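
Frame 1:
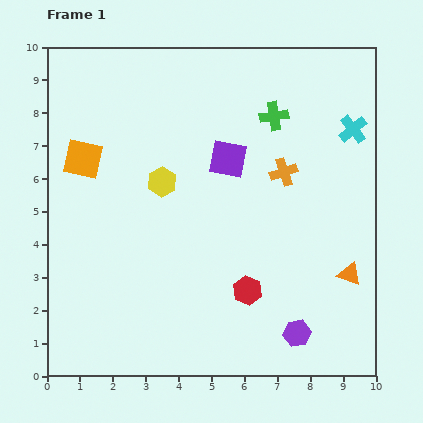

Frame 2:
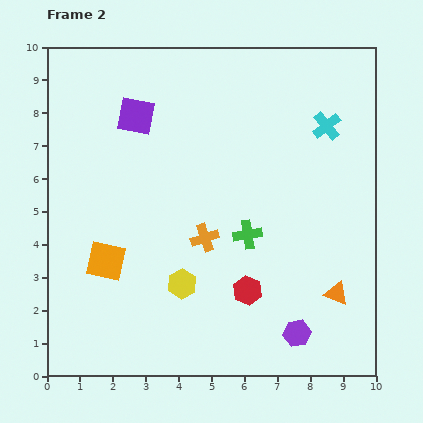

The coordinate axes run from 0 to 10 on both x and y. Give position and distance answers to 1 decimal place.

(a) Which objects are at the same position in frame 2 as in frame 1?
the purple hexagon, the red hexagon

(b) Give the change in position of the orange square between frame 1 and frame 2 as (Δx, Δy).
(0.7, -3.1)

The orange square was at (1.1, 6.6) in frame 1 and (1.8, 3.5) in frame 2.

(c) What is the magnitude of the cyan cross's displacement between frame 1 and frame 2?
0.8

The cyan cross moved from (9.3, 7.5) to (8.5, 7.6), a distance of √(0.8² + 0.1²) ≈ 0.8.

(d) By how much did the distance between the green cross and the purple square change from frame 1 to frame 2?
+3.1

Distance in frame 1: 1.9. Distance in frame 2: 5.0.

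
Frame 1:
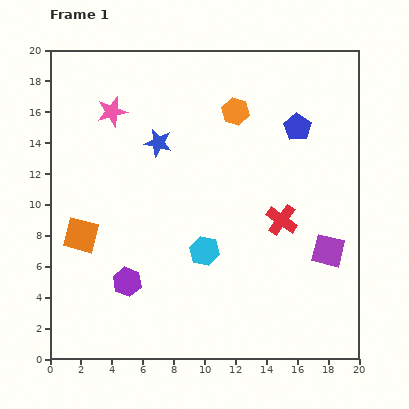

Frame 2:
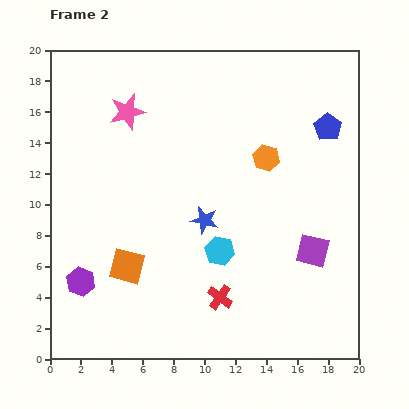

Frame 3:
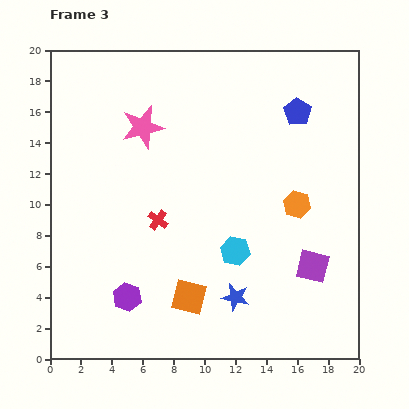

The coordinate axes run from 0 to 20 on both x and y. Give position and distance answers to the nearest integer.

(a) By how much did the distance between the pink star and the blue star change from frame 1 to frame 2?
+5

Distance in frame 1: 4. Distance in frame 2: 9.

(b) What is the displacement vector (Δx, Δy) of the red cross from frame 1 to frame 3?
(-8, 0)

The red cross was at (15, 9) in frame 1 and (7, 9) in frame 3.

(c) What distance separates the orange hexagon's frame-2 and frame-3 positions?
4

The orange hexagon moved from (14, 13) to (16, 10), a distance of √(2² + 3²) ≈ 4.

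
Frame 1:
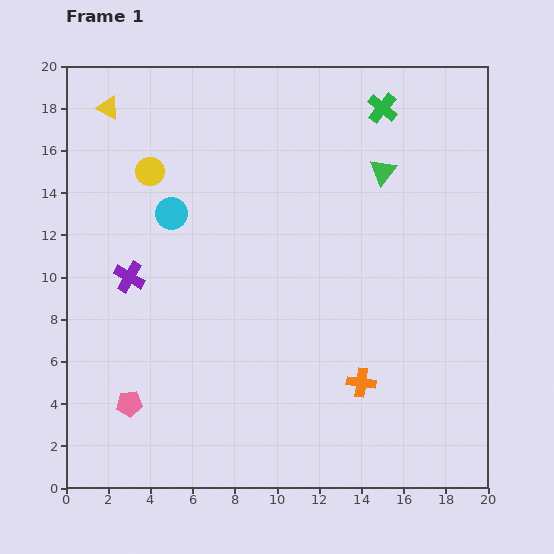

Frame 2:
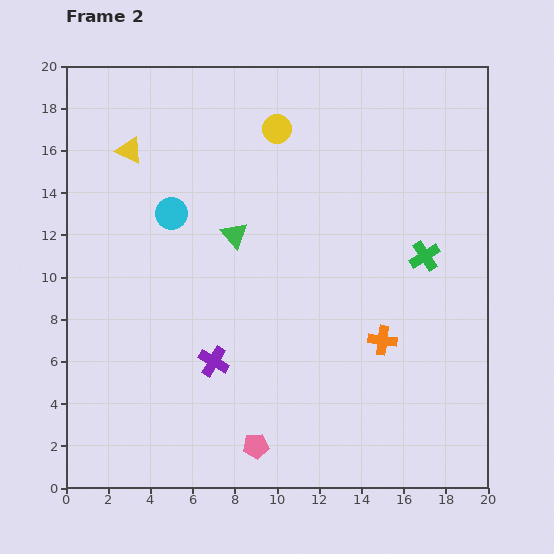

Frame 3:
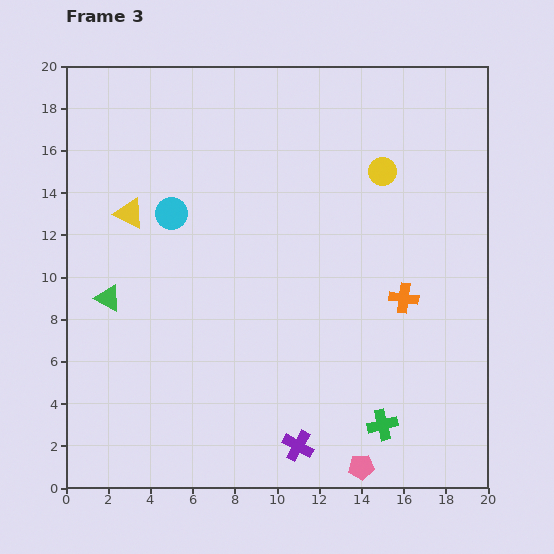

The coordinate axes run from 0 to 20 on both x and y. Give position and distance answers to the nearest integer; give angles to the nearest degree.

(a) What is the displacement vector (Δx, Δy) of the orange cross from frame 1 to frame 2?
(1, 2)

The orange cross was at (14, 5) in frame 1 and (15, 7) in frame 2.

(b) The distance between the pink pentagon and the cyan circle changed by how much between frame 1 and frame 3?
+6

Distance in frame 1: 9. Distance in frame 3: 15.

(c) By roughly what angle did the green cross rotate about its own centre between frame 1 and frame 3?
37° clockwise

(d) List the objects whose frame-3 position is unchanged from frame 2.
the cyan circle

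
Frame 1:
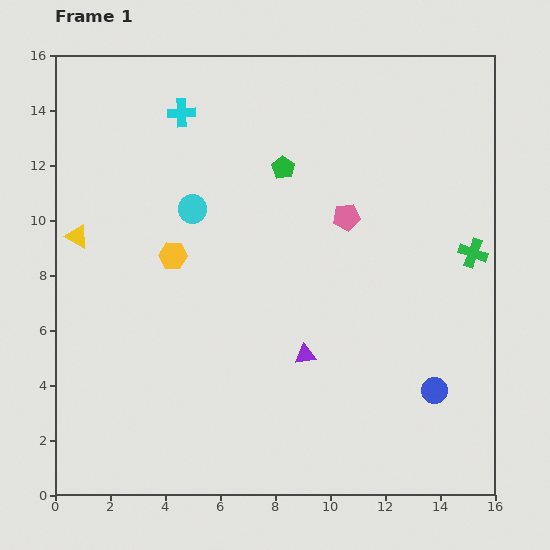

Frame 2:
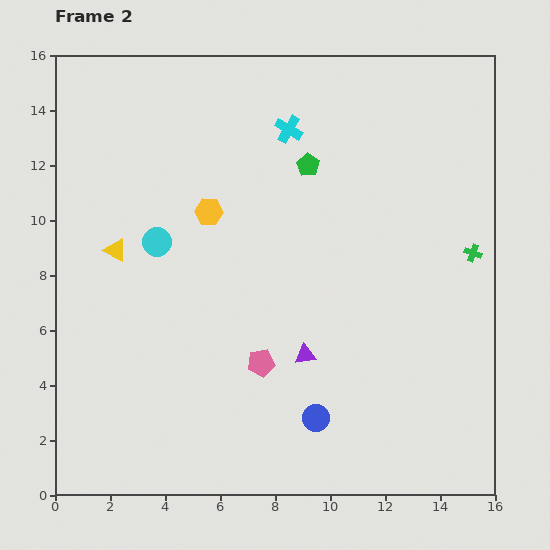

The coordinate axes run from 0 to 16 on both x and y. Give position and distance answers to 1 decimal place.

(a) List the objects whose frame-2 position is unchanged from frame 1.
the green cross, the purple triangle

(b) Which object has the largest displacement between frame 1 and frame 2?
the pink pentagon

(moved 6.1; next 4.4)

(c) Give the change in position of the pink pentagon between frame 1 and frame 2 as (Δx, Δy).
(-3.1, -5.3)

The pink pentagon was at (10.6, 10.1) in frame 1 and (7.5, 4.8) in frame 2.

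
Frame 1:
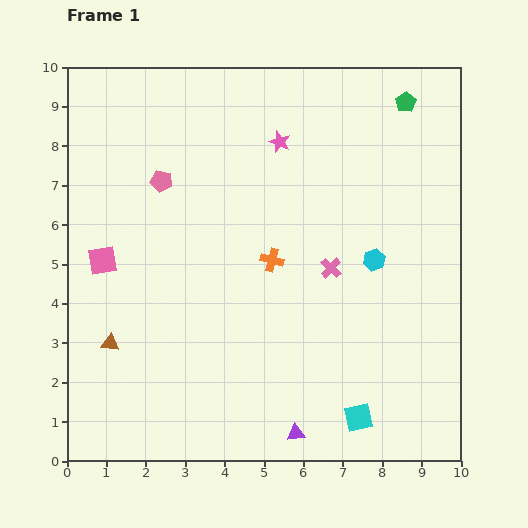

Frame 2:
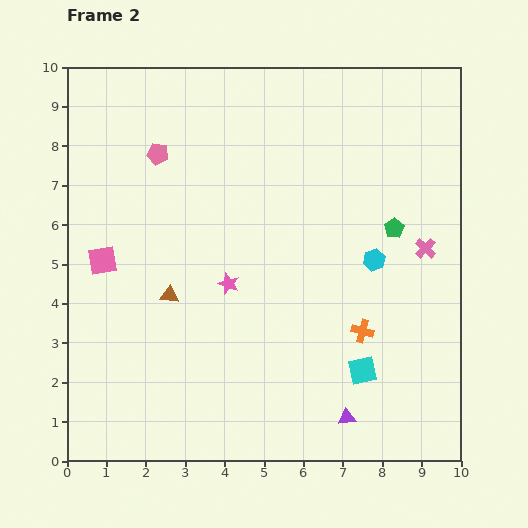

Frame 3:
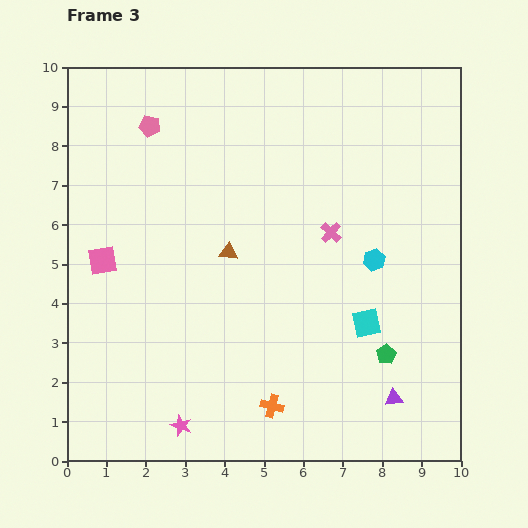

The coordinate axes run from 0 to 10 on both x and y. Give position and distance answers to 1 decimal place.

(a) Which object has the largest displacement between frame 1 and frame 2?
the pink star

(moved 3.8; next 3.2)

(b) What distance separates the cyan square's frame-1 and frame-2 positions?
1.2

The cyan square moved from (7.4, 1.1) to (7.5, 2.3), a distance of √(0.1² + 1.2²) ≈ 1.2.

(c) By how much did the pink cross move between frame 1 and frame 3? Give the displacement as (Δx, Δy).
(0.0, 0.9)

The pink cross was at (6.7, 4.9) in frame 1 and (6.7, 5.8) in frame 3.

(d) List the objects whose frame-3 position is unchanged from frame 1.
the pink square, the cyan hexagon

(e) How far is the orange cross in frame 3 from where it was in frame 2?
3.0

The orange cross moved from (7.5, 3.3) to (5.2, 1.4), a distance of √(2.3² + 1.9²) ≈ 3.0.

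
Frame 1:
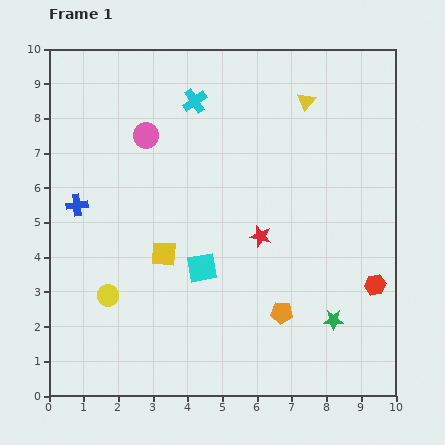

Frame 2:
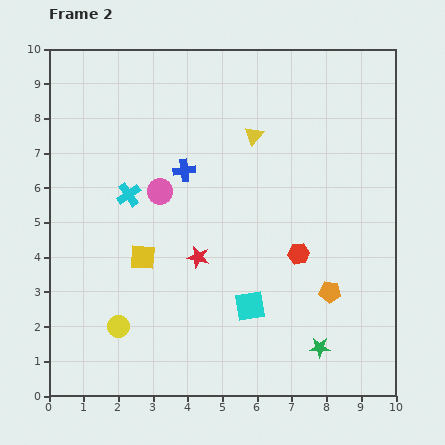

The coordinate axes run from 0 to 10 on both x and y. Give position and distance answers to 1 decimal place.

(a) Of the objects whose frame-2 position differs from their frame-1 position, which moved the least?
the yellow square

(moved 0.6)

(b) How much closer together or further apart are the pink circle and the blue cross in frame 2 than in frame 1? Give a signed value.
-1.9

Distance in frame 1: 2.8. Distance in frame 2: 0.9.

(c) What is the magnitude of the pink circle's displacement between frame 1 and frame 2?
1.6

The pink circle moved from (2.8, 7.5) to (3.2, 5.9), a distance of √(0.4² + 1.6²) ≈ 1.6.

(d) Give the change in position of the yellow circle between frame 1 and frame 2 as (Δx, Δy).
(0.3, -0.9)

The yellow circle was at (1.7, 2.9) in frame 1 and (2.0, 2.0) in frame 2.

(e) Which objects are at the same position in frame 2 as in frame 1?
none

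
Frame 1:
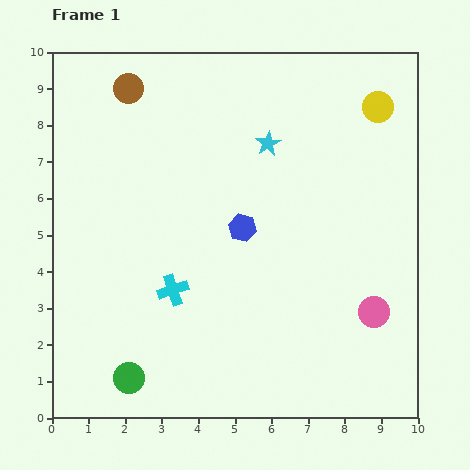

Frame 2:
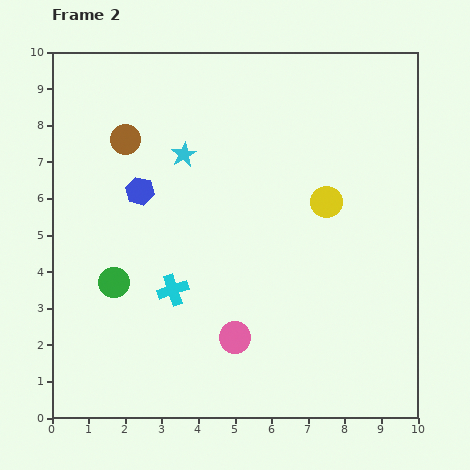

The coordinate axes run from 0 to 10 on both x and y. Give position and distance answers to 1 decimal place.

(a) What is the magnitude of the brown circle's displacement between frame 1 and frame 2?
1.4

The brown circle moved from (2.1, 9.0) to (2.0, 7.6), a distance of √(0.1² + 1.4²) ≈ 1.4.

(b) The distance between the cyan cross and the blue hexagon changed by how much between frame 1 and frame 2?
+0.3

Distance in frame 1: 2.5. Distance in frame 2: 2.8.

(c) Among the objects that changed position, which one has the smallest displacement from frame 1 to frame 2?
the brown circle

(moved 1.4)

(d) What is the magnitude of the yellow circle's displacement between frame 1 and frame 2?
3.0

The yellow circle moved from (8.9, 8.5) to (7.5, 5.9), a distance of √(1.4² + 2.6²) ≈ 3.0.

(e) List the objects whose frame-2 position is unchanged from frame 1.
the cyan cross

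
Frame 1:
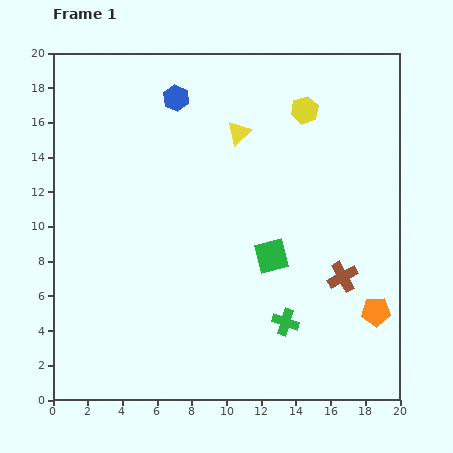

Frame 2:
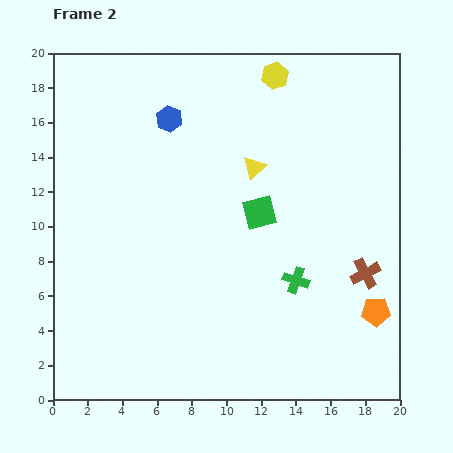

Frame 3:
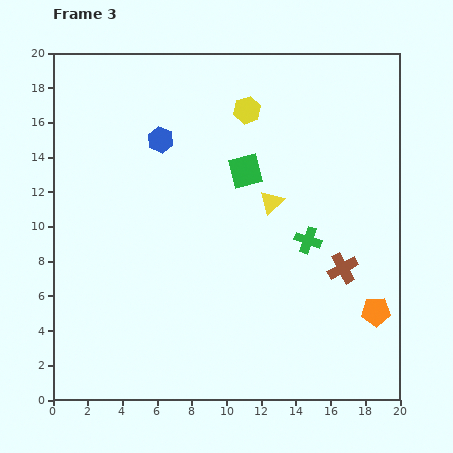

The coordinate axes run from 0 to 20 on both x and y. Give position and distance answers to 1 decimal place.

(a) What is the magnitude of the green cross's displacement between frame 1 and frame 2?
2.5

The green cross moved from (13.4, 4.5) to (14.0, 6.9), a distance of √(0.6² + 2.4²) ≈ 2.5.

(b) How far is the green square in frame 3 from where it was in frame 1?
5.1

The green square moved from (12.6, 8.3) to (11.1, 13.2), a distance of √(1.5² + 4.9²) ≈ 5.1.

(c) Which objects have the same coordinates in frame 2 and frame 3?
the orange pentagon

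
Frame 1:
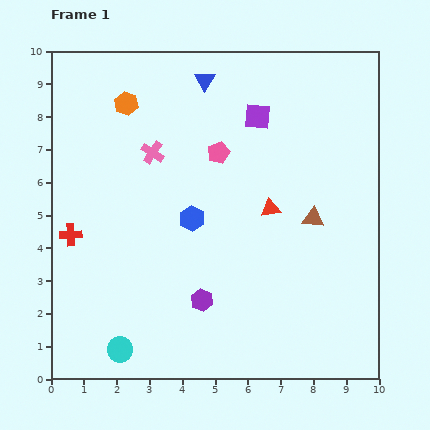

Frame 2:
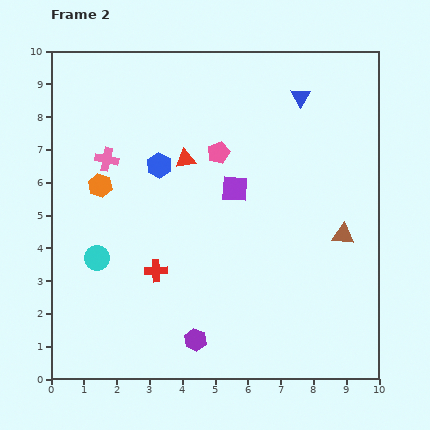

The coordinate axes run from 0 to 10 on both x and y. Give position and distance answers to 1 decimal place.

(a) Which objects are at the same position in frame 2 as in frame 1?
the pink pentagon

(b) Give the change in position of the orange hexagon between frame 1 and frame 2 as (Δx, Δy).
(-0.8, -2.5)

The orange hexagon was at (2.3, 8.4) in frame 1 and (1.5, 5.9) in frame 2.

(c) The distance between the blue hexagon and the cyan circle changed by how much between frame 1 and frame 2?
-1.2

Distance in frame 1: 4.6. Distance in frame 2: 3.4.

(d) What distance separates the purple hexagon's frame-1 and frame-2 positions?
1.2

The purple hexagon moved from (4.6, 2.4) to (4.4, 1.2), a distance of √(0.2² + 1.2²) ≈ 1.2.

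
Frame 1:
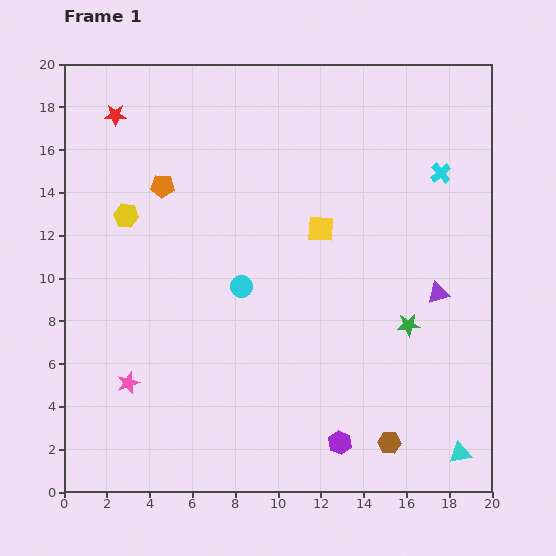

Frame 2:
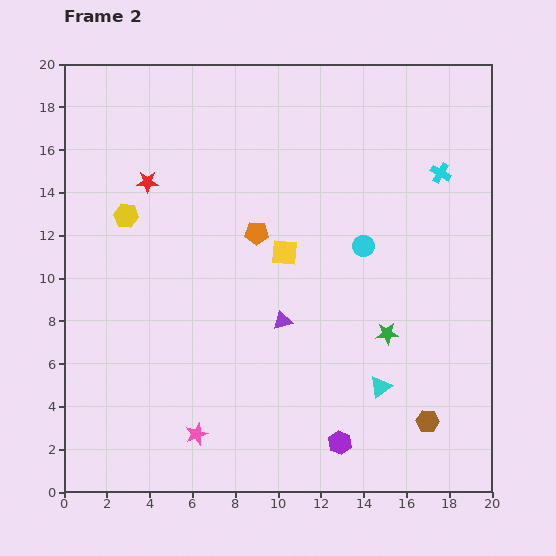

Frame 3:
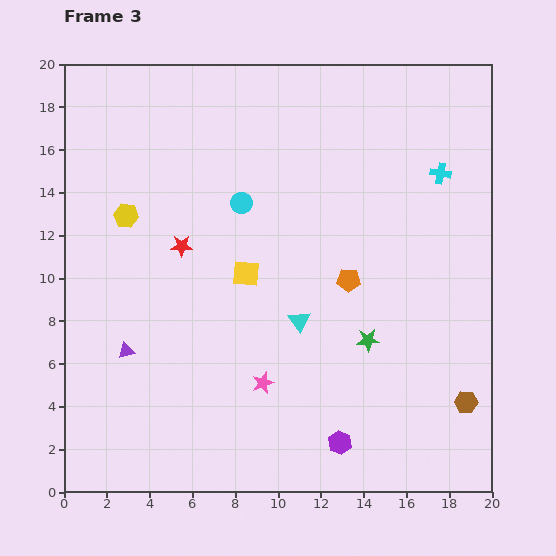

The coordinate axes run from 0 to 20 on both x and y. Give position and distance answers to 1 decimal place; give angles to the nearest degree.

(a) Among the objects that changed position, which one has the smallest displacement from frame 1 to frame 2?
the green star

(moved 1.1)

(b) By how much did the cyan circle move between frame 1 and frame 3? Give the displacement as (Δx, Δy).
(0.0, 3.9)

The cyan circle was at (8.3, 9.6) in frame 1 and (8.3, 13.5) in frame 3.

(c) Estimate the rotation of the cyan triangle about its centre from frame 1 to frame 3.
53° counter-clockwise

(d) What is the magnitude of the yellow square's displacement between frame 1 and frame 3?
4.1

The yellow square moved from (12.0, 12.3) to (8.5, 10.2), a distance of √(3.5² + 2.1²) ≈ 4.1.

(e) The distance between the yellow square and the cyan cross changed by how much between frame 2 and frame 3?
+2.0

Distance in frame 2: 8.2. Distance in frame 3: 10.2.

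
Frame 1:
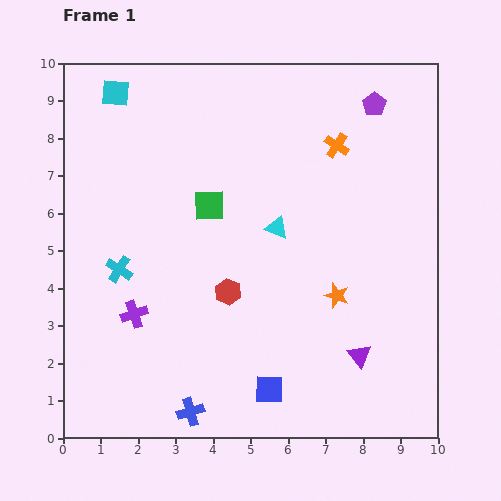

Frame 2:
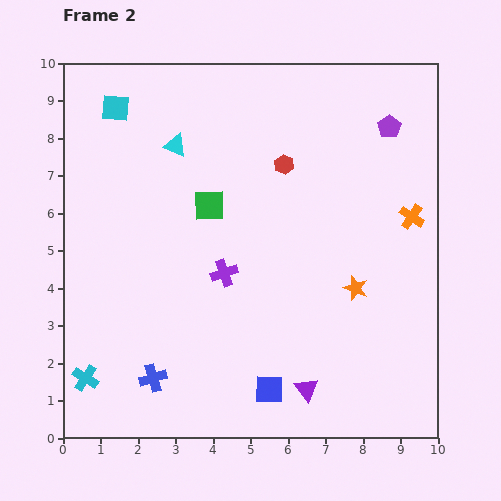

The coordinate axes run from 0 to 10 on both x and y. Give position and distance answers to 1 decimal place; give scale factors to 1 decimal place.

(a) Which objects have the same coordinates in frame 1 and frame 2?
the blue square, the green square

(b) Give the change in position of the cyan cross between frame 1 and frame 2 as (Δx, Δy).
(-0.9, -2.9)

The cyan cross was at (1.5, 4.5) in frame 1 and (0.6, 1.6) in frame 2.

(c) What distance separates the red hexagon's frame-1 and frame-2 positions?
3.7

The red hexagon moved from (4.4, 3.9) to (5.9, 7.3), a distance of √(1.5² + 3.4²) ≈ 3.7.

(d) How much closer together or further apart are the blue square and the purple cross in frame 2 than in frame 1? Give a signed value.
-0.8

Distance in frame 1: 4.1. Distance in frame 2: 3.3.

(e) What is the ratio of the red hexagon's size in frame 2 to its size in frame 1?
0.7×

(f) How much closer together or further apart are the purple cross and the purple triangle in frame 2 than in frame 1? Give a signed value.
-2.3

Distance in frame 1: 6.1. Distance in frame 2: 3.8.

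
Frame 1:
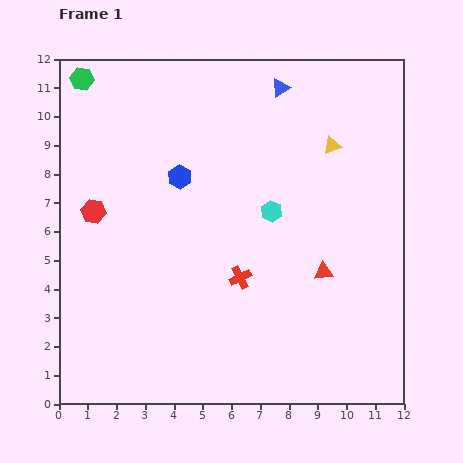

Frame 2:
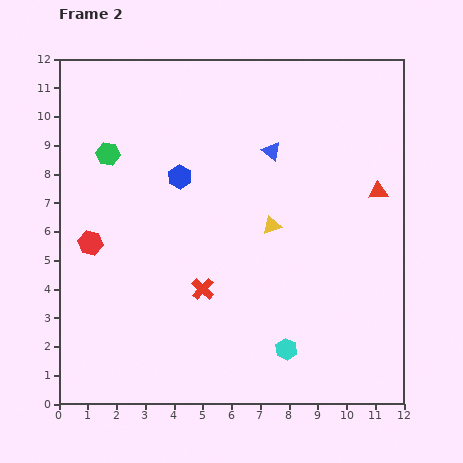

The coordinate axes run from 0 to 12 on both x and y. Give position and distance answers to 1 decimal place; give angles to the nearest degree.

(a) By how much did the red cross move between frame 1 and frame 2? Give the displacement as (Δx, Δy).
(-1.3, -0.4)

The red cross was at (6.3, 4.4) in frame 1 and (5.0, 4.0) in frame 2.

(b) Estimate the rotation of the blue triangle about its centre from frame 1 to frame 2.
51° counter-clockwise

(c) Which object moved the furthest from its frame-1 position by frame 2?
the cyan hexagon

(moved 4.8; next 3.5)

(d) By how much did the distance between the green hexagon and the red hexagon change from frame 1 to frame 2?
-1.4

Distance in frame 1: 4.6. Distance in frame 2: 3.2.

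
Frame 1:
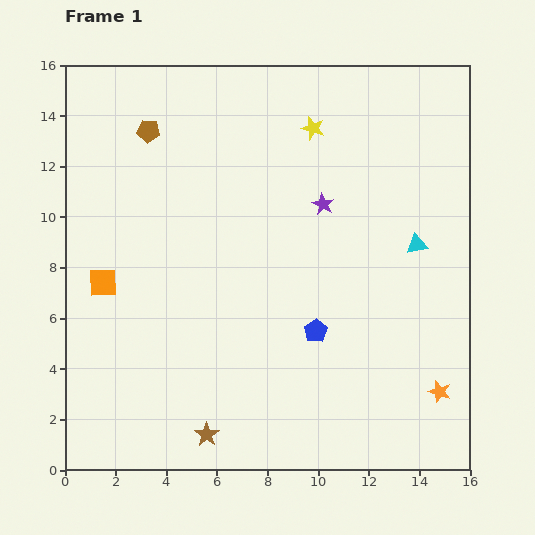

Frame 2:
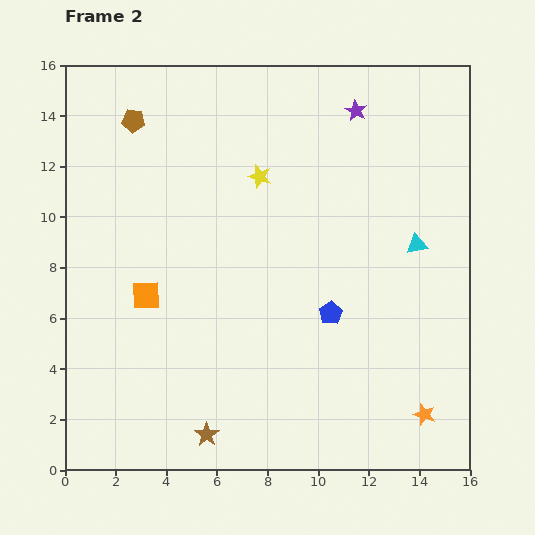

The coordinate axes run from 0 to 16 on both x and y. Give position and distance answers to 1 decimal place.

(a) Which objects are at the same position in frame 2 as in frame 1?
the cyan triangle, the brown star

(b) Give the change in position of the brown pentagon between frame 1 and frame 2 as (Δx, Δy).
(-0.6, 0.4)

The brown pentagon was at (3.3, 13.4) in frame 1 and (2.7, 13.8) in frame 2.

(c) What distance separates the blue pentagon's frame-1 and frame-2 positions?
0.9

The blue pentagon moved from (9.9, 5.5) to (10.5, 6.2), a distance of √(0.6² + 0.7²) ≈ 0.9.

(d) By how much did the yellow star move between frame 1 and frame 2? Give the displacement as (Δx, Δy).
(-2.1, -1.9)

The yellow star was at (9.8, 13.5) in frame 1 and (7.7, 11.6) in frame 2.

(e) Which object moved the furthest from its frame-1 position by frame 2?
the purple star

(moved 3.9; next 2.8)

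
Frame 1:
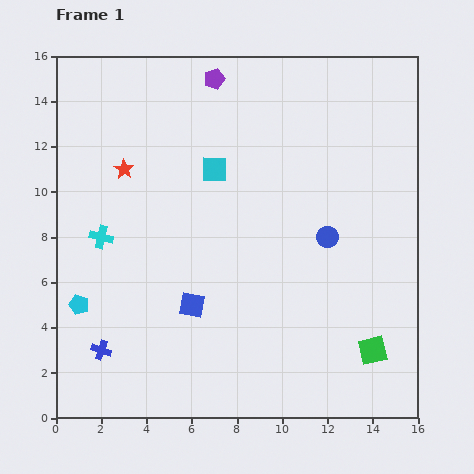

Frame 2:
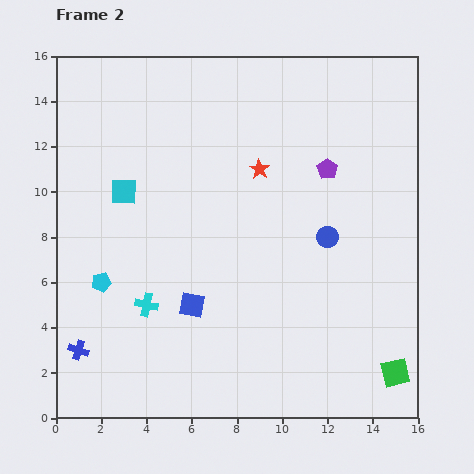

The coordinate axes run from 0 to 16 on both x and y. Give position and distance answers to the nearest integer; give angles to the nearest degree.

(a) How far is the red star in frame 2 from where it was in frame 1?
6

The red star moved from (3, 11) to (9, 11), a distance of √(6² + 0²) ≈ 6.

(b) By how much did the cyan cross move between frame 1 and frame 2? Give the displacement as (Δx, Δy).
(2, -3)

The cyan cross was at (2, 8) in frame 1 and (4, 5) in frame 2.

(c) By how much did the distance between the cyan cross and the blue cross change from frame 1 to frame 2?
-1

Distance in frame 1: 5. Distance in frame 2: 4.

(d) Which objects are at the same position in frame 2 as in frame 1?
the blue square, the blue circle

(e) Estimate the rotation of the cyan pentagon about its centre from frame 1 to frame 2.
30° counter-clockwise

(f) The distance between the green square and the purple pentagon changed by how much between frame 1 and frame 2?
-5

Distance in frame 1: 14. Distance in frame 2: 9.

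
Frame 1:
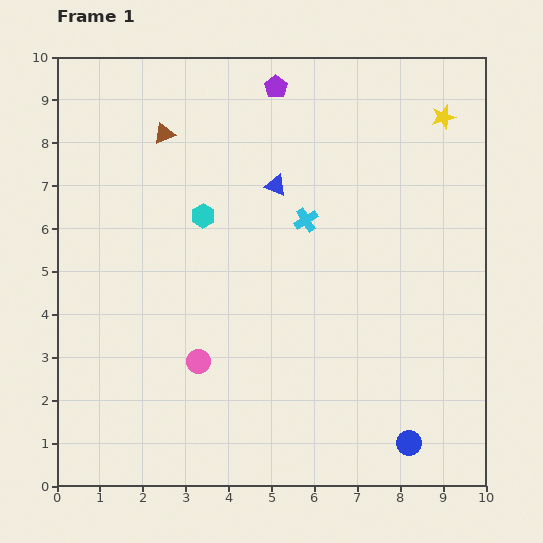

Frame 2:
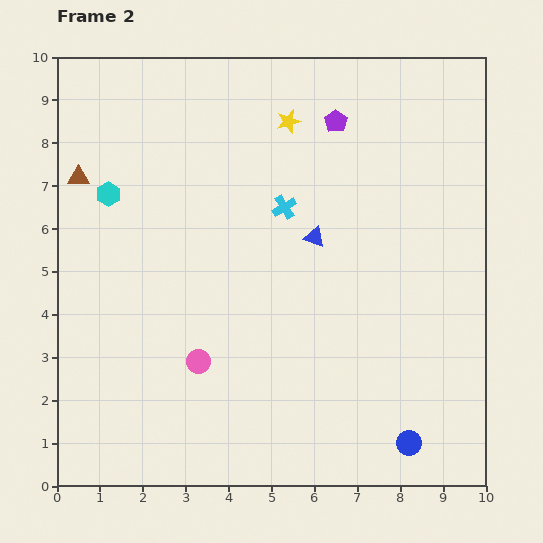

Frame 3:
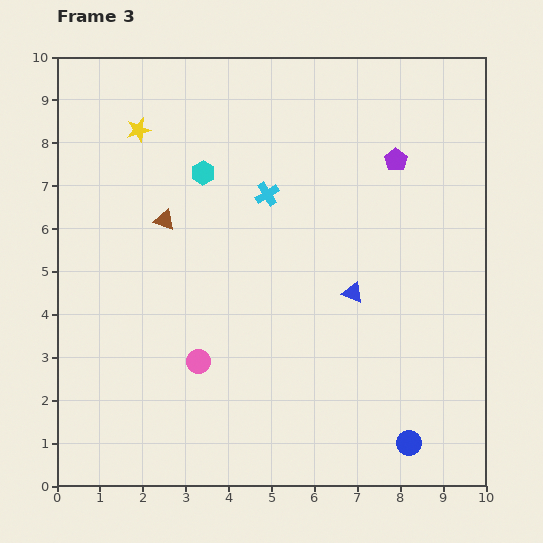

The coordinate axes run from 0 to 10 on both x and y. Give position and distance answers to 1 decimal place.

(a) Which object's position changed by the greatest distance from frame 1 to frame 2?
the yellow star

(moved 3.6; next 2.3)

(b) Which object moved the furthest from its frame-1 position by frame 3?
the yellow star

(moved 7.1; next 3.3)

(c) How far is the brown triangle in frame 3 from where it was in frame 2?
2.2

The brown triangle moved from (0.5, 7.2) to (2.5, 6.2), a distance of √(2.0² + 1.0²) ≈ 2.2.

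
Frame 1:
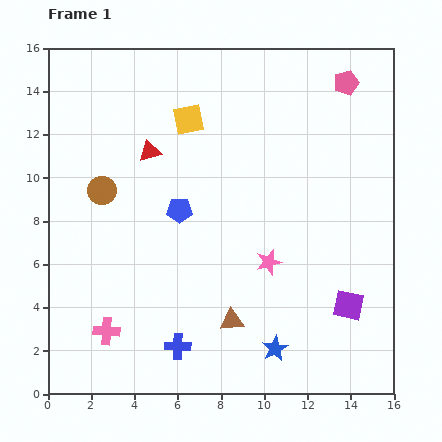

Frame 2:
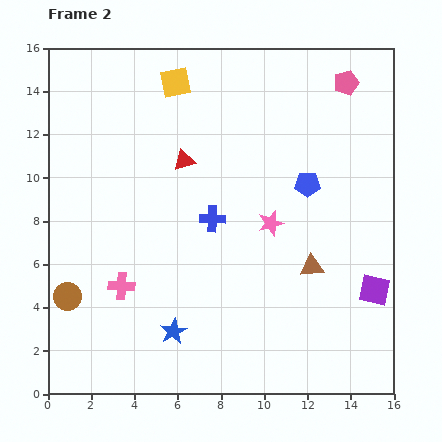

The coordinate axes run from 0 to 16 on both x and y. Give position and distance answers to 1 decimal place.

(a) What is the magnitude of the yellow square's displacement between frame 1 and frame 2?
1.8

The yellow square moved from (6.5, 12.7) to (5.9, 14.4), a distance of √(0.6² + 1.7²) ≈ 1.8.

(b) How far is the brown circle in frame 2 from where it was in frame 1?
5.2

The brown circle moved from (2.5, 9.4) to (0.9, 4.5), a distance of √(1.6² + 4.9²) ≈ 5.2.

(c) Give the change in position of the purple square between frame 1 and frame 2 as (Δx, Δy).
(1.2, 0.7)

The purple square was at (13.9, 4.1) in frame 1 and (15.1, 4.8) in frame 2.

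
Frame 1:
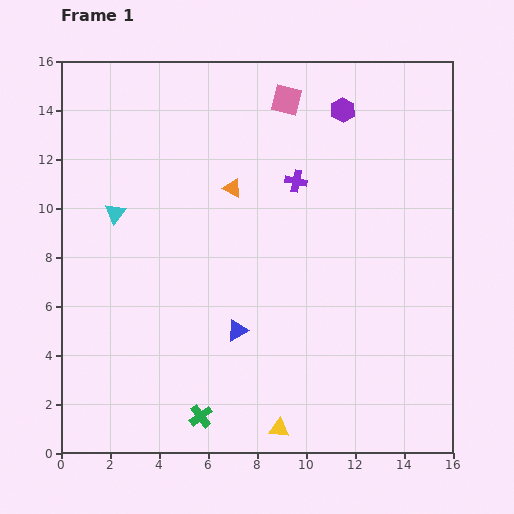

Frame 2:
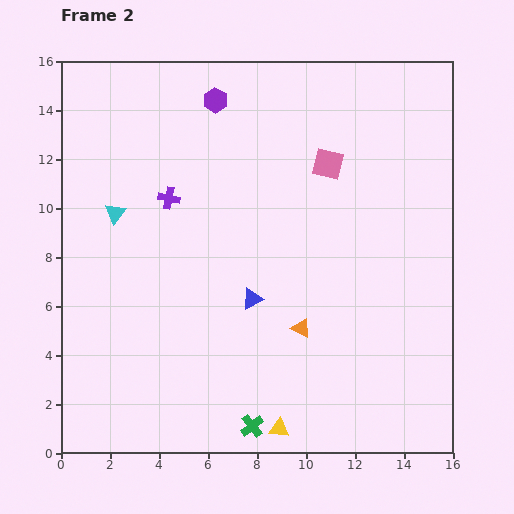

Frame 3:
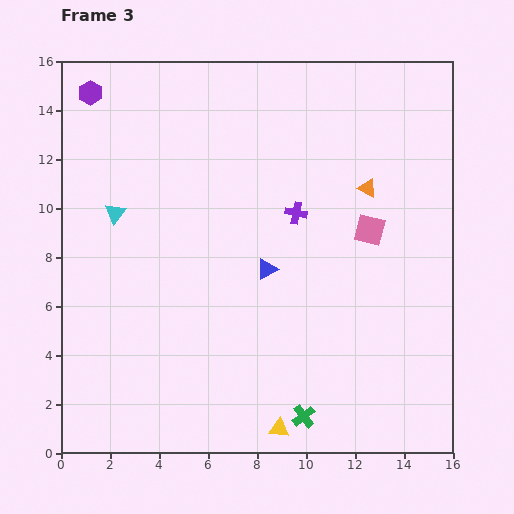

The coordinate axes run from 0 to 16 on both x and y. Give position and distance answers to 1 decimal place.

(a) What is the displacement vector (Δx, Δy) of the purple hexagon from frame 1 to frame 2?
(-5.2, 0.4)

The purple hexagon was at (11.5, 14.0) in frame 1 and (6.3, 14.4) in frame 2.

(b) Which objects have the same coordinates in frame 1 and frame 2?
the cyan triangle, the yellow triangle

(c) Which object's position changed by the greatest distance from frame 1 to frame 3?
the purple hexagon

(moved 10.3; next 6.3)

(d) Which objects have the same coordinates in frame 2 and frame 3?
the cyan triangle, the yellow triangle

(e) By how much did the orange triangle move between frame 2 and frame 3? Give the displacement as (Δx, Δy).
(2.7, 5.7)

The orange triangle was at (9.8, 5.1) in frame 2 and (12.5, 10.8) in frame 3.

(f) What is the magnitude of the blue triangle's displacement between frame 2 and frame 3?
1.3

The blue triangle moved from (7.8, 6.3) to (8.4, 7.5), a distance of √(0.6² + 1.2²) ≈ 1.3.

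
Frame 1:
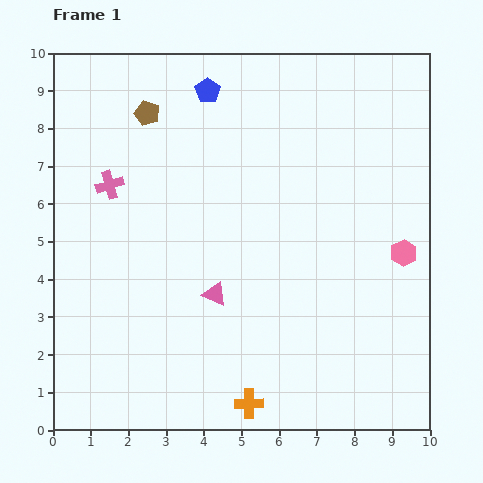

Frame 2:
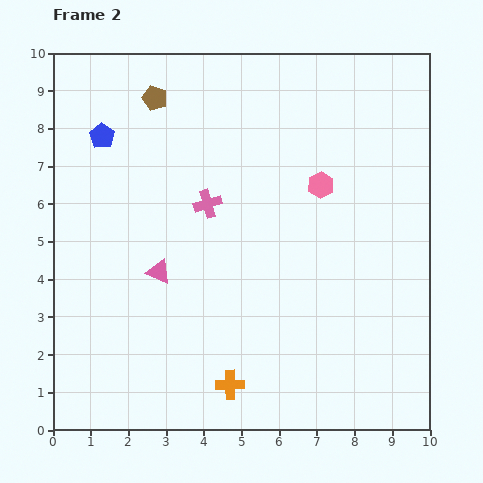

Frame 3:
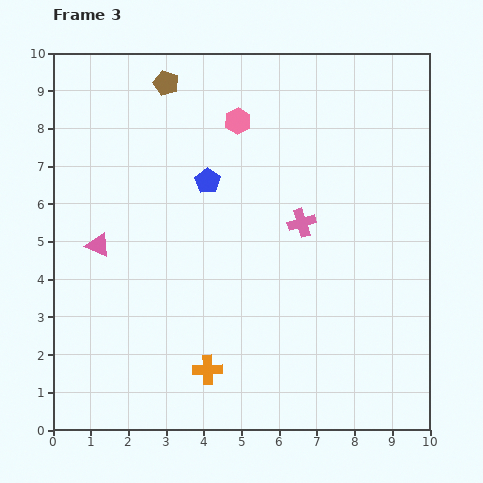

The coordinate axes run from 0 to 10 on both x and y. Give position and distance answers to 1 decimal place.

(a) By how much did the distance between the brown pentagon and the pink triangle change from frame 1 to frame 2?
-0.5

Distance in frame 1: 5.1. Distance in frame 2: 4.6.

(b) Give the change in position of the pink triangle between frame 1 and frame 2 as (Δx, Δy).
(-1.5, 0.6)

The pink triangle was at (4.3, 3.6) in frame 1 and (2.8, 4.2) in frame 2.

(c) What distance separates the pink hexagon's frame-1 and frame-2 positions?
2.8

The pink hexagon moved from (9.3, 4.7) to (7.1, 6.5), a distance of √(2.2² + 1.8²) ≈ 2.8.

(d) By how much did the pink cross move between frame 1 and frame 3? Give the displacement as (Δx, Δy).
(5.1, -1.0)

The pink cross was at (1.5, 6.5) in frame 1 and (6.6, 5.5) in frame 3.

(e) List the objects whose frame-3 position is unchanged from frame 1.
none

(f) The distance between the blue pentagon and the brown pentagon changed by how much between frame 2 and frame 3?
+1.1

Distance in frame 2: 1.7. Distance in frame 3: 2.8.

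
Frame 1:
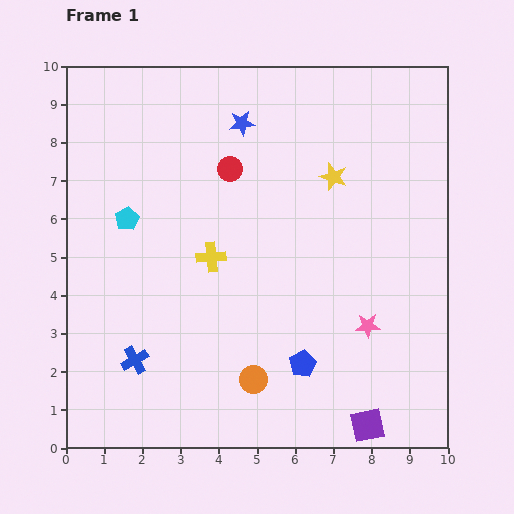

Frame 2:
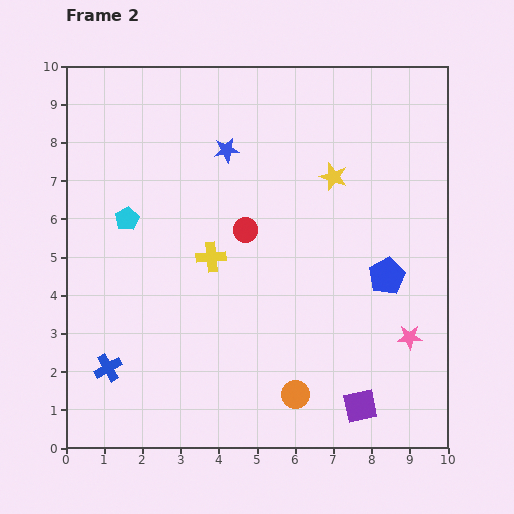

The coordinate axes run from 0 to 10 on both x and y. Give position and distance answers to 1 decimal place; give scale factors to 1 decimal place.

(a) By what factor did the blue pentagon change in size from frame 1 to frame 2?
1.3×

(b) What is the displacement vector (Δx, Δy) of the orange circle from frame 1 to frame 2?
(1.1, -0.4)

The orange circle was at (4.9, 1.8) in frame 1 and (6.0, 1.4) in frame 2.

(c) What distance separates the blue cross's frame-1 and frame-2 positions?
0.7

The blue cross moved from (1.8, 2.3) to (1.1, 2.1), a distance of √(0.7² + 0.2²) ≈ 0.7.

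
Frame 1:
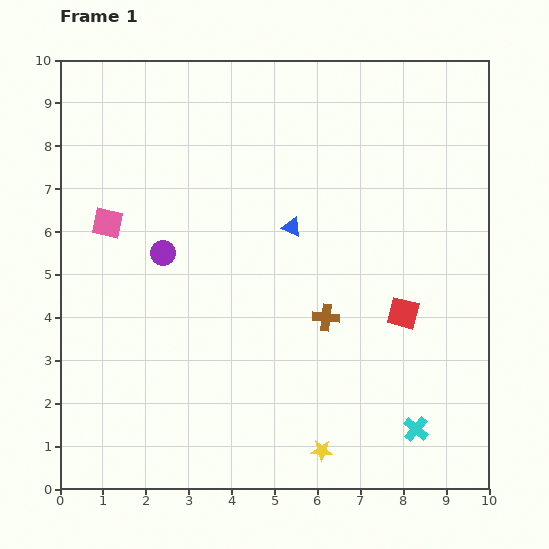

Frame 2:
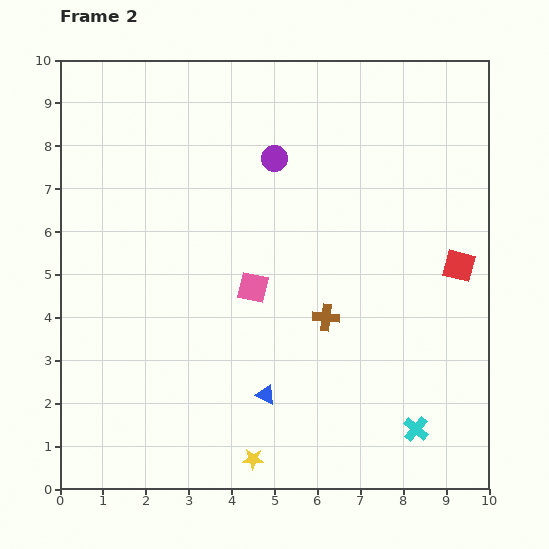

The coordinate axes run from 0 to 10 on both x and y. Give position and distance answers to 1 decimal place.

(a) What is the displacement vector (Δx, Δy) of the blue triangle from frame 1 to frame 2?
(-0.6, -3.9)

The blue triangle was at (5.4, 6.1) in frame 1 and (4.8, 2.2) in frame 2.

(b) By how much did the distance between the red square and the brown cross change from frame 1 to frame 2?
+1.5

Distance in frame 1: 1.8. Distance in frame 2: 3.3.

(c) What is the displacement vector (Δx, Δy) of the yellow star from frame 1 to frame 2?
(-1.6, -0.2)

The yellow star was at (6.1, 0.9) in frame 1 and (4.5, 0.7) in frame 2.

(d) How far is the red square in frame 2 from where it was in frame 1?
1.7

The red square moved from (8.0, 4.1) to (9.3, 5.2), a distance of √(1.3² + 1.1²) ≈ 1.7.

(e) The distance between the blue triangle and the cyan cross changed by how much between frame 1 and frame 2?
-1.9

Distance in frame 1: 5.5. Distance in frame 2: 3.6.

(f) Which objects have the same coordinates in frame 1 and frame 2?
the brown cross, the cyan cross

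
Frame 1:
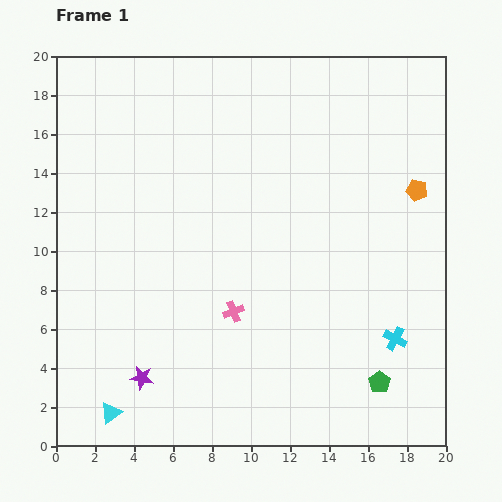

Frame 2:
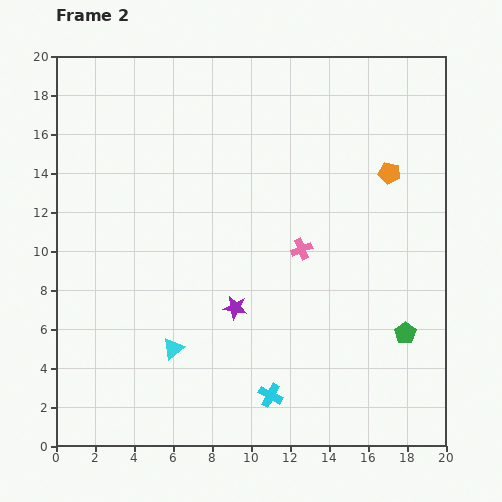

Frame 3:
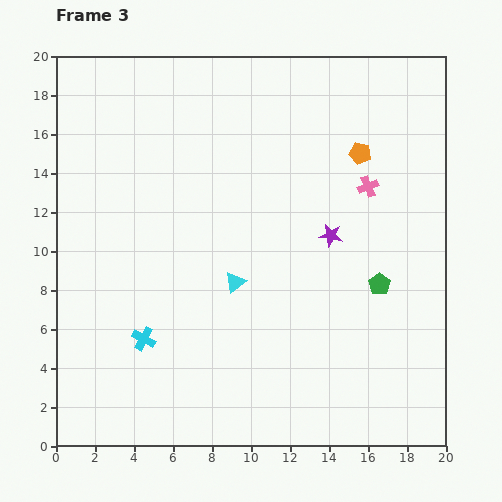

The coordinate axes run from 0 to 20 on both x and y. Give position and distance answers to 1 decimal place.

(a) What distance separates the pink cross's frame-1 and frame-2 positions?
4.7

The pink cross moved from (9.1, 6.9) to (12.6, 10.1), a distance of √(3.5² + 3.2²) ≈ 4.7.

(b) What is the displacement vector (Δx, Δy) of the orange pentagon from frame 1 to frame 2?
(-1.4, 0.9)

The orange pentagon was at (18.5, 13.1) in frame 1 and (17.1, 14.0) in frame 2.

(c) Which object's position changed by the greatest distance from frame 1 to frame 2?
the cyan cross

(moved 7.0; next 6.0)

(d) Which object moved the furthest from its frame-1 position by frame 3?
the cyan cross

(moved 12.9; next 12.1)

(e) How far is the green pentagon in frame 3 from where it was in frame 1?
5.0

The green pentagon moved from (16.6, 3.3) to (16.6, 8.3), a distance of √(0.0² + 5.0²) ≈ 5.0.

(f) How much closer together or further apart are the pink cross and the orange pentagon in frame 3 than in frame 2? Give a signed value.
-4.3

Distance in frame 2: 6.0. Distance in frame 3: 1.7.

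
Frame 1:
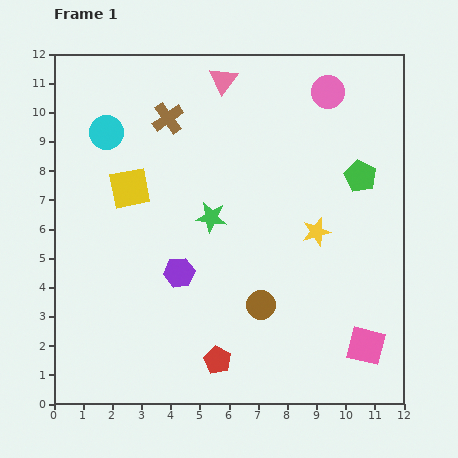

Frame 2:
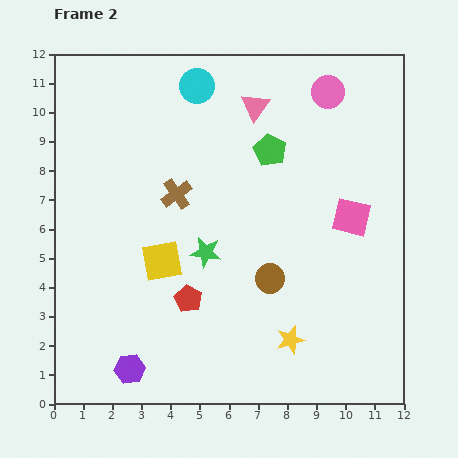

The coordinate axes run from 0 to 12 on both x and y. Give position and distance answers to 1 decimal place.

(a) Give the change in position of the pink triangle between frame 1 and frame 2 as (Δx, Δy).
(1.1, -0.9)

The pink triangle was at (5.8, 11.1) in frame 1 and (6.9, 10.2) in frame 2.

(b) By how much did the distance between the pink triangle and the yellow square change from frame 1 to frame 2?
+1.3

Distance in frame 1: 4.9. Distance in frame 2: 6.2.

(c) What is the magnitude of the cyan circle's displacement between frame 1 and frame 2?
3.5

The cyan circle moved from (1.8, 9.3) to (4.9, 10.9), a distance of √(3.1² + 1.6²) ≈ 3.5.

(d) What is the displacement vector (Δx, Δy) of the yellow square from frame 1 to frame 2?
(1.1, -2.5)

The yellow square was at (2.6, 7.4) in frame 1 and (3.7, 4.9) in frame 2.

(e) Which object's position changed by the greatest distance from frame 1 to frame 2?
the pink square

(moved 4.4; next 3.8)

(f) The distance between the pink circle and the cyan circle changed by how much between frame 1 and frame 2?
-3.2

Distance in frame 1: 7.7. Distance in frame 2: 4.5.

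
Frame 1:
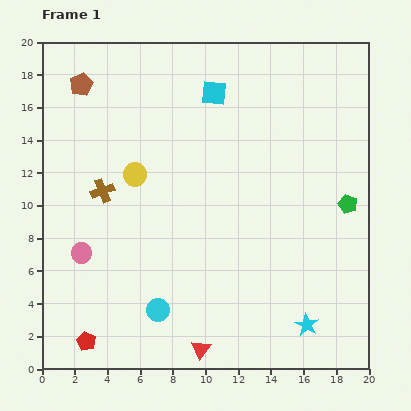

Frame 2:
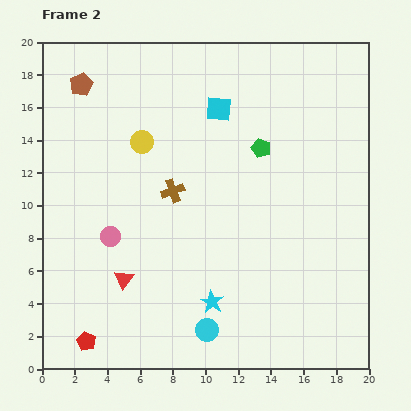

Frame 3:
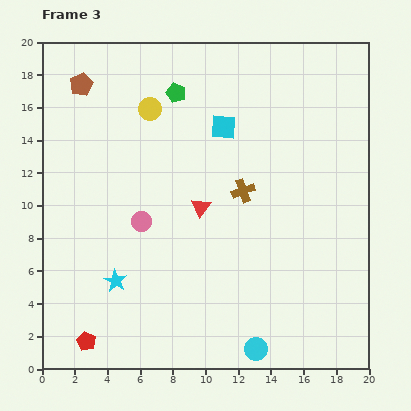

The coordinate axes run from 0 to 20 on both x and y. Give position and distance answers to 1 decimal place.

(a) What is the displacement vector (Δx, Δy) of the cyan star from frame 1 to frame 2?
(-5.8, 1.4)

The cyan star was at (16.2, 2.7) in frame 1 and (10.4, 4.1) in frame 2.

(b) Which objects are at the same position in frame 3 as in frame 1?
the red pentagon, the brown pentagon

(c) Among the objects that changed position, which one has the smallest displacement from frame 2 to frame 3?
the cyan square

(moved 1.1)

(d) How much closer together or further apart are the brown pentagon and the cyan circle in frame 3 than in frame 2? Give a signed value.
+2.5

Distance in frame 2: 16.9. Distance in frame 3: 19.4.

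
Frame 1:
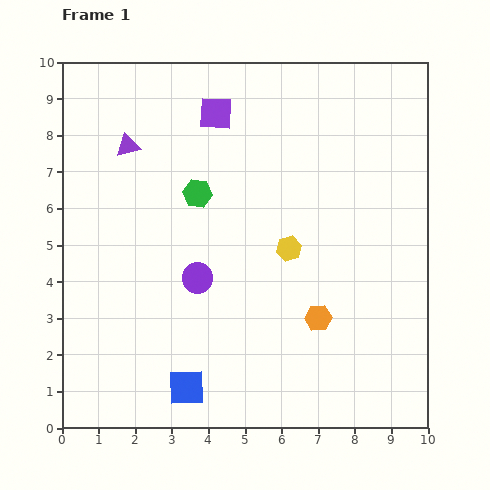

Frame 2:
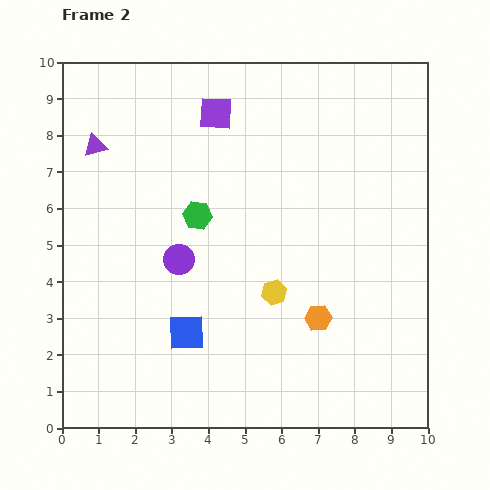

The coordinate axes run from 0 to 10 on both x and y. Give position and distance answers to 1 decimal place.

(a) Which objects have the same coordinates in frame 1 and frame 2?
the orange hexagon, the purple square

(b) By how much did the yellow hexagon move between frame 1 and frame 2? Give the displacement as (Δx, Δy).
(-0.4, -1.2)

The yellow hexagon was at (6.2, 4.9) in frame 1 and (5.8, 3.7) in frame 2.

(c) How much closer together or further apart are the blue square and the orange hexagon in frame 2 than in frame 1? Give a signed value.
-0.5

Distance in frame 1: 4.1. Distance in frame 2: 3.6.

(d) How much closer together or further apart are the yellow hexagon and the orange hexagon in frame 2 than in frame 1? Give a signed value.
-0.7

Distance in frame 1: 2.1. Distance in frame 2: 1.4.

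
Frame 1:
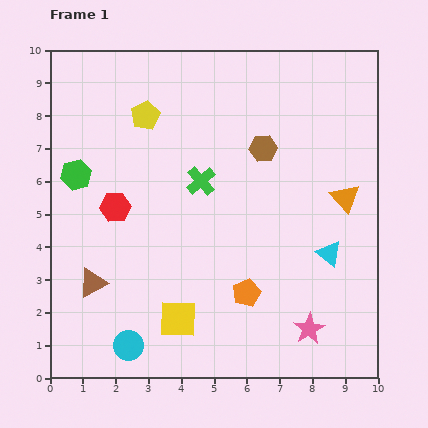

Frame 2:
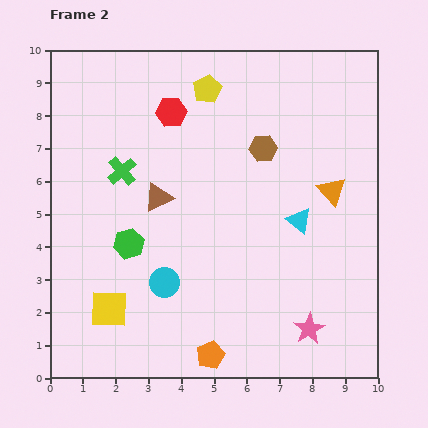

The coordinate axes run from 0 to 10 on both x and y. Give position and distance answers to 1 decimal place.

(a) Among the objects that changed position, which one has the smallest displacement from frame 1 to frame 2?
the orange triangle

(moved 0.4)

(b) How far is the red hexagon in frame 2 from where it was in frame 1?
3.4

The red hexagon moved from (2.0, 5.2) to (3.7, 8.1), a distance of √(1.7² + 2.9²) ≈ 3.4.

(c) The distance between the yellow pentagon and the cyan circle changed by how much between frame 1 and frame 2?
-1.0

Distance in frame 1: 7.0. Distance in frame 2: 6.0.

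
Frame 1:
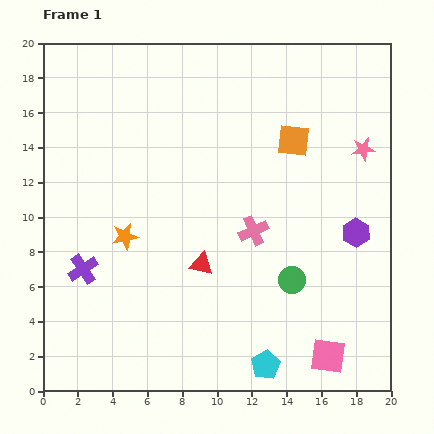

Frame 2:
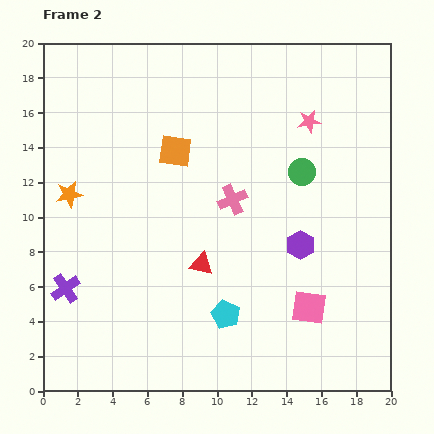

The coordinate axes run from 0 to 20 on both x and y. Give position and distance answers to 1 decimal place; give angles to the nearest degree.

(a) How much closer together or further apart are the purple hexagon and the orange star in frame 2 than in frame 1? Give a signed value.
+0.3

Distance in frame 1: 13.3. Distance in frame 2: 13.6.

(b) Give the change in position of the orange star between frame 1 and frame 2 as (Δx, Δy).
(-3.2, 2.4)

The orange star was at (4.7, 8.9) in frame 1 and (1.5, 11.3) in frame 2.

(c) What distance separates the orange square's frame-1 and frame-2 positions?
6.8

The orange square moved from (14.4, 14.4) to (7.6, 13.8), a distance of √(6.8² + 0.6²) ≈ 6.8.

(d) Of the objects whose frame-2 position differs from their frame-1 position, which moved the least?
the purple cross

(moved 1.5)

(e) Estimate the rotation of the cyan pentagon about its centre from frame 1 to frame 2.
18° counter-clockwise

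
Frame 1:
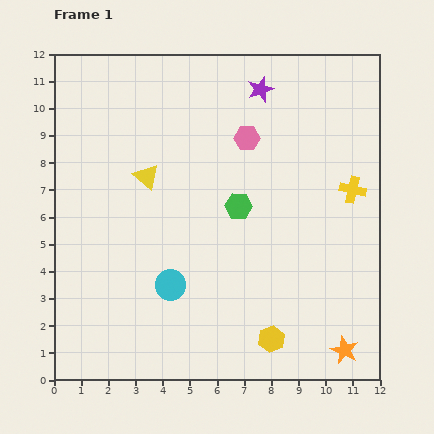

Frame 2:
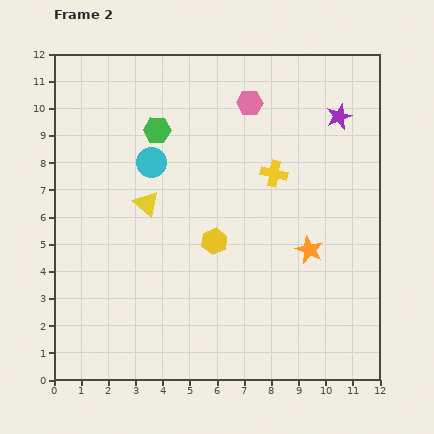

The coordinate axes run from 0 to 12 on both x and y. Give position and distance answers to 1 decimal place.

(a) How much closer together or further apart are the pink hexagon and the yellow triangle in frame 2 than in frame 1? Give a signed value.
+1.3

Distance in frame 1: 4.0. Distance in frame 2: 5.3.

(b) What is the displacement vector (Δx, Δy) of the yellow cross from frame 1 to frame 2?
(-2.9, 0.6)

The yellow cross was at (11.0, 7.0) in frame 1 and (8.1, 7.6) in frame 2.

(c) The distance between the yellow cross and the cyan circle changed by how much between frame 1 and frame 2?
-3.1

Distance in frame 1: 7.6. Distance in frame 2: 4.5.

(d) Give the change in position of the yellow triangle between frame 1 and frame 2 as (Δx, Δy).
(0.0, -1.0)

The yellow triangle was at (3.4, 7.5) in frame 1 and (3.4, 6.5) in frame 2.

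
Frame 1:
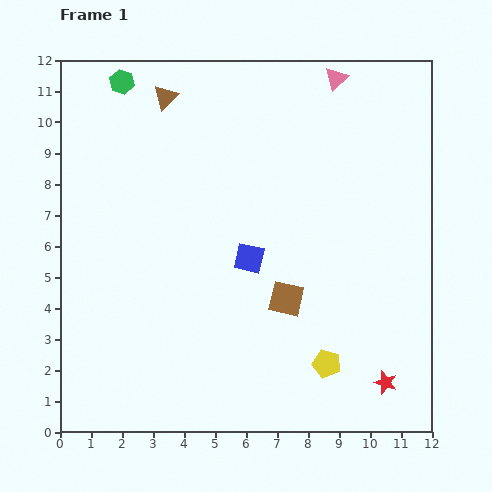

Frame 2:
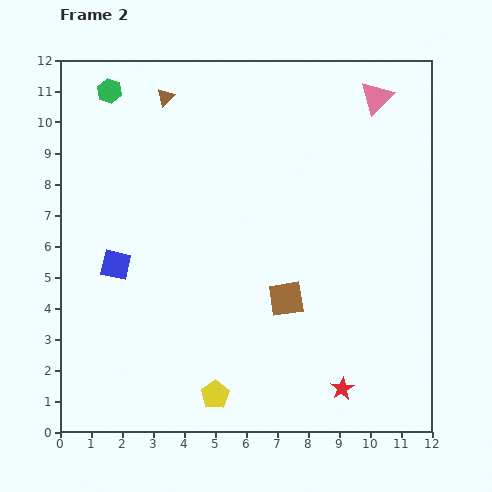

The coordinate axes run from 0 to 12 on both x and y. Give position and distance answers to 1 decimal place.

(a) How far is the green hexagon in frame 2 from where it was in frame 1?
0.5

The green hexagon moved from (2.0, 11.3) to (1.6, 11.0), a distance of √(0.4² + 0.3²) ≈ 0.5.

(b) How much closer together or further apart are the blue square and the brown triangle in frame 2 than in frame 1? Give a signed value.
-0.3

Distance in frame 1: 5.9. Distance in frame 2: 5.6.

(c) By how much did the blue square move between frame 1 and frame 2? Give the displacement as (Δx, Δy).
(-4.3, -0.2)

The blue square was at (6.1, 5.6) in frame 1 and (1.8, 5.4) in frame 2.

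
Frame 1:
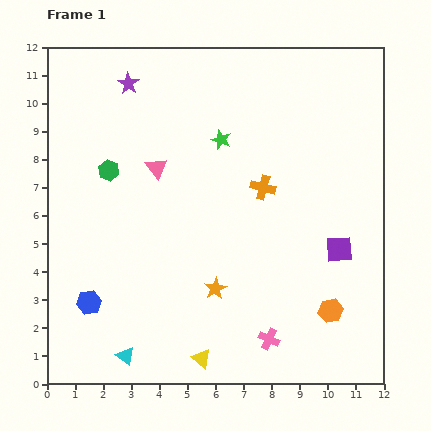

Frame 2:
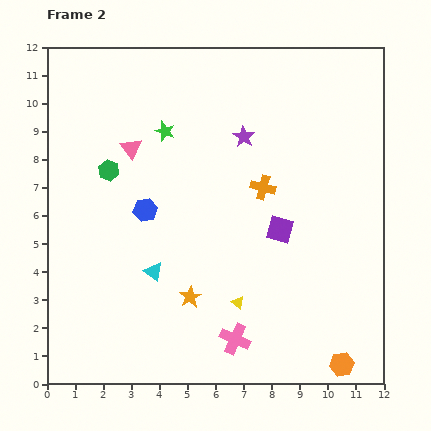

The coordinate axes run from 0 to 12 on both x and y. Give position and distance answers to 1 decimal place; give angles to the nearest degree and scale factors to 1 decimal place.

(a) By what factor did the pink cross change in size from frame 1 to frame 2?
1.4×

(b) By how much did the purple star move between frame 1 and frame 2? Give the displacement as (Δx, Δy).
(4.1, -1.9)

The purple star was at (2.9, 10.7) in frame 1 and (7.0, 8.8) in frame 2.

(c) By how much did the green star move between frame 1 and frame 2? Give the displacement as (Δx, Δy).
(-2.0, 0.3)

The green star was at (6.2, 8.7) in frame 1 and (4.2, 9.0) in frame 2.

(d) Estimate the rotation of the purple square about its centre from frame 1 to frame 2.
20° clockwise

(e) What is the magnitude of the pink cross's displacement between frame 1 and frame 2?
1.2

The pink cross moved from (7.9, 1.6) to (6.7, 1.6), a distance of √(1.2² + 0.0²) ≈ 1.2.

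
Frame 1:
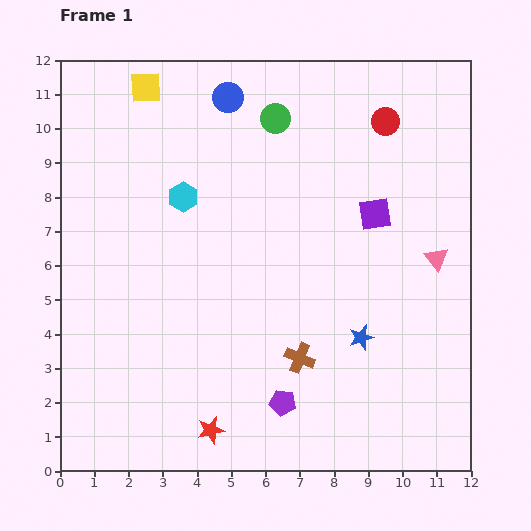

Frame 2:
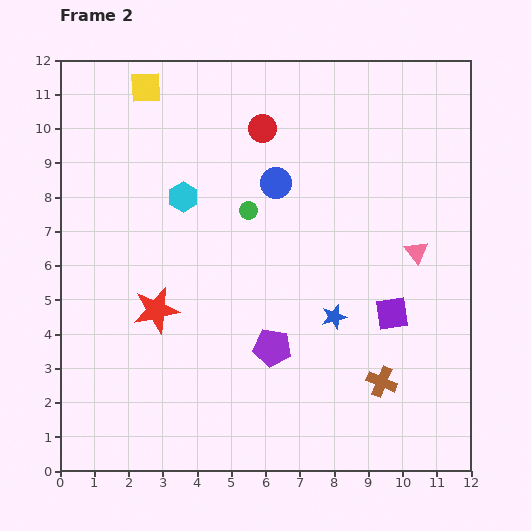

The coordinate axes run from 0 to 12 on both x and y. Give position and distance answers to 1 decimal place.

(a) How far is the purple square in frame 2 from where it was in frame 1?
2.9

The purple square moved from (9.2, 7.5) to (9.7, 4.6), a distance of √(0.5² + 2.9²) ≈ 2.9.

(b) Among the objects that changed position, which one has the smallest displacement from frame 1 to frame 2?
the pink triangle

(moved 0.6)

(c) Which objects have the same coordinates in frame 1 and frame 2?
the yellow square, the cyan hexagon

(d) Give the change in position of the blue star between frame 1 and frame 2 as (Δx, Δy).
(-0.8, 0.6)

The blue star was at (8.8, 3.9) in frame 1 and (8.0, 4.5) in frame 2.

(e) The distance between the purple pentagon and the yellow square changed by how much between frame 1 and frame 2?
-1.5

Distance in frame 1: 10.0. Distance in frame 2: 8.5.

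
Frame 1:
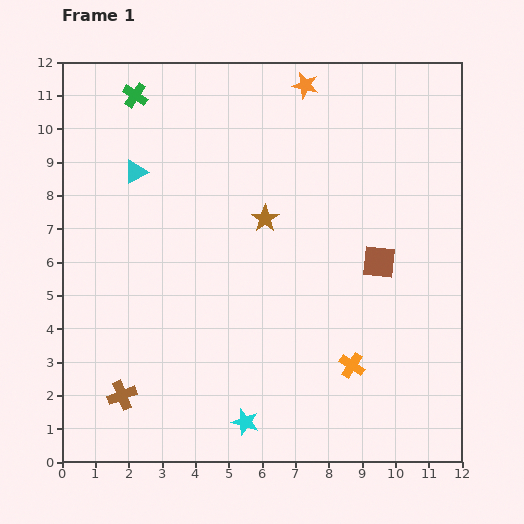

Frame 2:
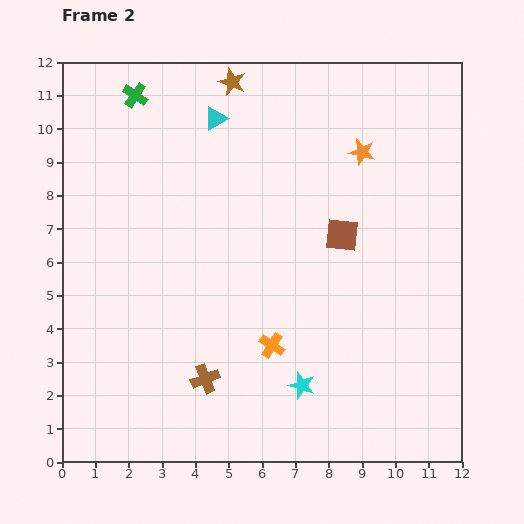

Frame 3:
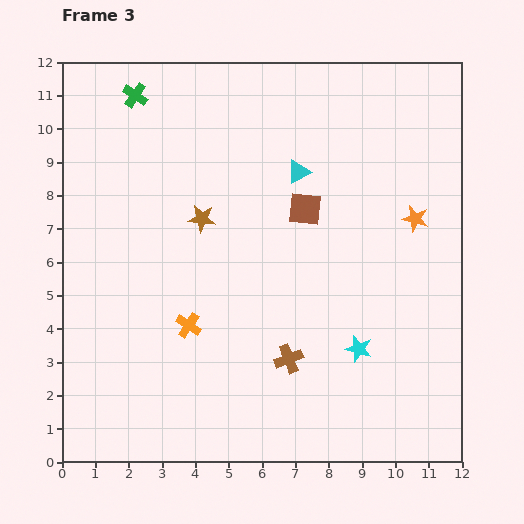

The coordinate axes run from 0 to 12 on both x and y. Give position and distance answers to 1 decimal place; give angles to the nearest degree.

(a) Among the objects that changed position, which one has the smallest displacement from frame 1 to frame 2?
the brown square

(moved 1.4)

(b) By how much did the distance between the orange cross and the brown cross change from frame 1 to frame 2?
-4.8

Distance in frame 1: 7.0. Distance in frame 2: 2.2.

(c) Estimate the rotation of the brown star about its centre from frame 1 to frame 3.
30° counter-clockwise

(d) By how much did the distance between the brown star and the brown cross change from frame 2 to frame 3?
-4.0

Distance in frame 2: 8.9. Distance in frame 3: 4.9.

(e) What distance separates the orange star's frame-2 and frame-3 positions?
2.6

The orange star moved from (9.0, 9.3) to (10.6, 7.3), a distance of √(1.6² + 2.0²) ≈ 2.6.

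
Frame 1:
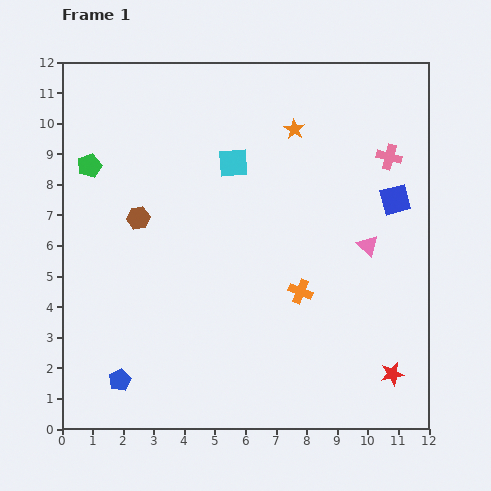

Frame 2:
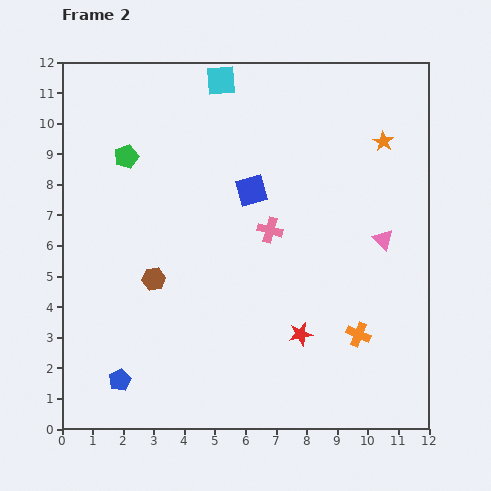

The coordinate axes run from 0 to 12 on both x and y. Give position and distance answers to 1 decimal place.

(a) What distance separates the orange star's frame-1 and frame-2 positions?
2.9

The orange star moved from (7.6, 9.8) to (10.5, 9.4), a distance of √(2.9² + 0.4²) ≈ 2.9.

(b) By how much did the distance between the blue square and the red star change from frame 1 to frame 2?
-0.7

Distance in frame 1: 5.7. Distance in frame 2: 5.0.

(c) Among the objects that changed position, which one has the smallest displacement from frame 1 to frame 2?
the pink triangle

(moved 0.5)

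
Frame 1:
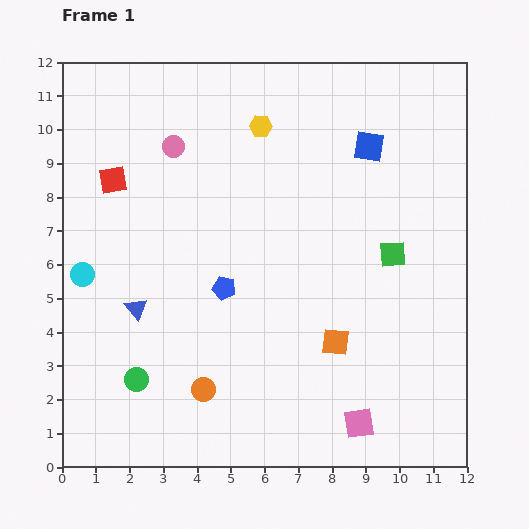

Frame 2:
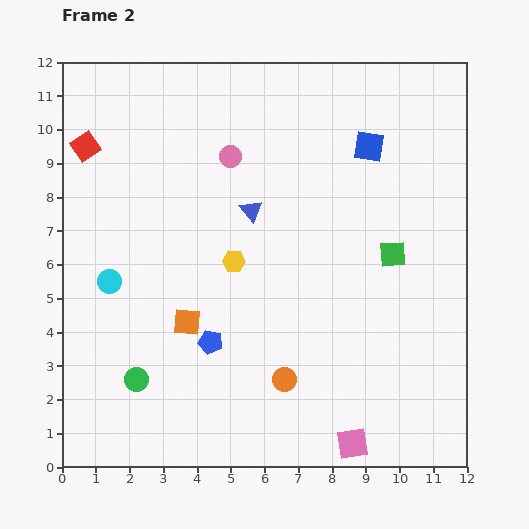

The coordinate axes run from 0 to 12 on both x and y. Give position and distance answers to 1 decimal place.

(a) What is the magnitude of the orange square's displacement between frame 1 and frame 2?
4.4

The orange square moved from (8.1, 3.7) to (3.7, 4.3), a distance of √(4.4² + 0.6²) ≈ 4.4.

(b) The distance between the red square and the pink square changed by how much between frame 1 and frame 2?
+1.5

Distance in frame 1: 10.3. Distance in frame 2: 11.8.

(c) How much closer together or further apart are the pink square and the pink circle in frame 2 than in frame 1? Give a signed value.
-0.7

Distance in frame 1: 9.9. Distance in frame 2: 9.2.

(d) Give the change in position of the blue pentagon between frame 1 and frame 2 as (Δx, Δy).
(-0.4, -1.6)

The blue pentagon was at (4.8, 5.3) in frame 1 and (4.4, 3.7) in frame 2.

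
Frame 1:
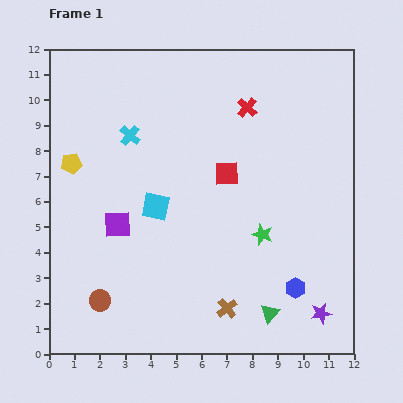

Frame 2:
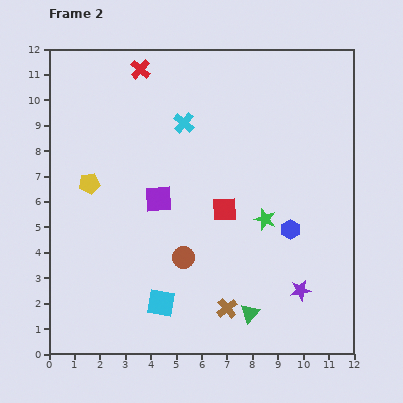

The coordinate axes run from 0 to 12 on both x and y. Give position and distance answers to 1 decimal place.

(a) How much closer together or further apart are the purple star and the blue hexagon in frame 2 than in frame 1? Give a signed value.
+1.0

Distance in frame 1: 1.4. Distance in frame 2: 2.4.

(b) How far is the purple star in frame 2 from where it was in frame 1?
1.2

The purple star moved from (10.7, 1.6) to (9.9, 2.5), a distance of √(0.8² + 0.9²) ≈ 1.2.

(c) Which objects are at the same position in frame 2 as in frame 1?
the brown cross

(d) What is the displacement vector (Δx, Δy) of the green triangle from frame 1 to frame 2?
(-0.8, 0.0)

The green triangle was at (8.7, 1.6) in frame 1 and (7.9, 1.6) in frame 2.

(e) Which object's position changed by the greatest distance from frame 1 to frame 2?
the red cross

(moved 4.5; next 3.8)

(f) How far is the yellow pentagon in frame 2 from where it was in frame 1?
1.1

The yellow pentagon moved from (0.9, 7.5) to (1.6, 6.7), a distance of √(0.7² + 0.8²) ≈ 1.1.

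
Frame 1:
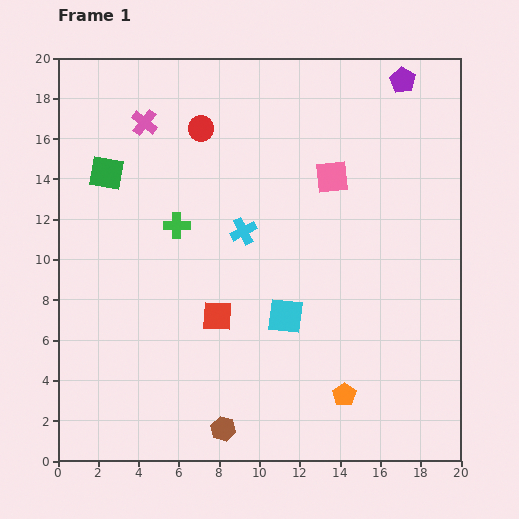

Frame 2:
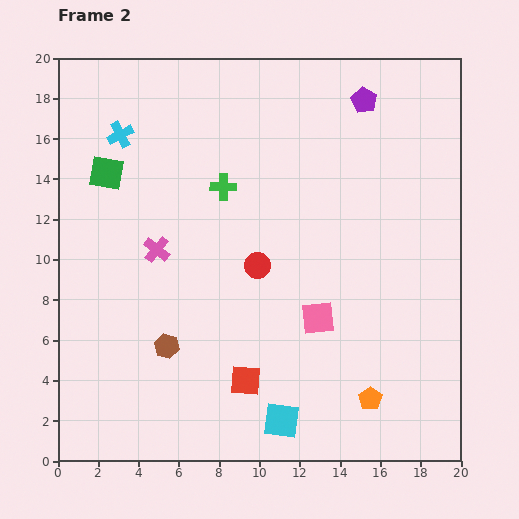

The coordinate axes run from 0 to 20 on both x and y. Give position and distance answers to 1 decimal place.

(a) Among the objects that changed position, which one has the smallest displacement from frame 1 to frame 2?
the orange pentagon

(moved 1.3)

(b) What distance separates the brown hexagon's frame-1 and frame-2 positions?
5.0

The brown hexagon moved from (8.2, 1.6) to (5.4, 5.7), a distance of √(2.8² + 4.1²) ≈ 5.0.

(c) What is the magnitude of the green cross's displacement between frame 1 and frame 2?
3.0

The green cross moved from (5.9, 11.7) to (8.2, 13.6), a distance of √(2.3² + 1.9²) ≈ 3.0.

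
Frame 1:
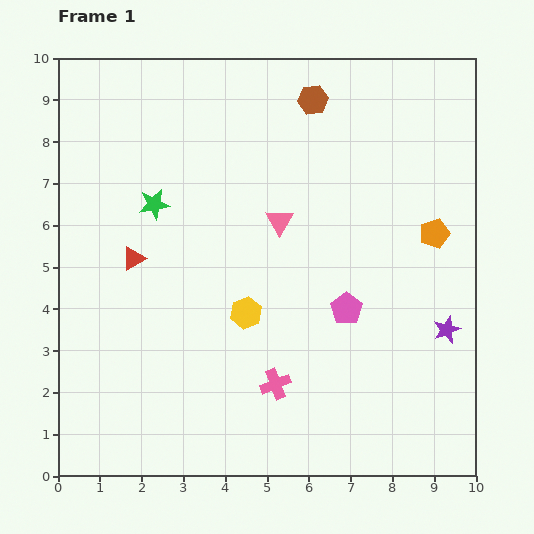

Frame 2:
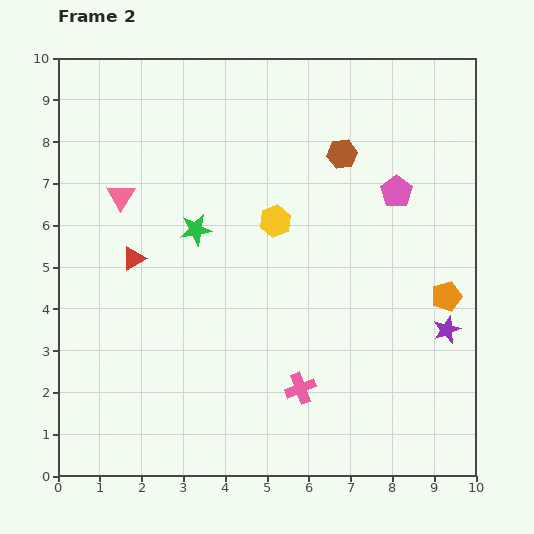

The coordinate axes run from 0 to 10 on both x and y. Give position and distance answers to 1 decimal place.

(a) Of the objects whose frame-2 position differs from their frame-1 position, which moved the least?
the pink cross

(moved 0.6)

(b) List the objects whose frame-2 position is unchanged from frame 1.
the purple star, the red triangle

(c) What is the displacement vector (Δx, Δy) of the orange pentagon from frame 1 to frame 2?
(0.3, -1.5)

The orange pentagon was at (9.0, 5.8) in frame 1 and (9.3, 4.3) in frame 2.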